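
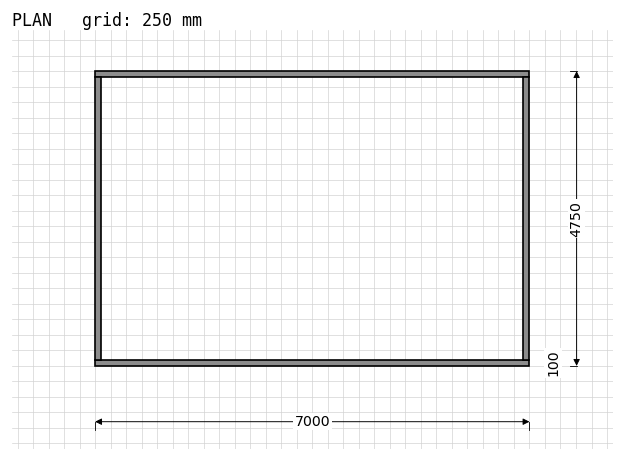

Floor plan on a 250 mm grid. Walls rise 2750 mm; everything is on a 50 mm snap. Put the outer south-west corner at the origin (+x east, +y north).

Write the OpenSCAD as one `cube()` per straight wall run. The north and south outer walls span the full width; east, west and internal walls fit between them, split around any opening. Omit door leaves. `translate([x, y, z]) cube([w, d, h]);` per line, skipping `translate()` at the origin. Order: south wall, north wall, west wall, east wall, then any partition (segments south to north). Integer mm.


cube([7000, 100, 2750]);
translate([0, 4650, 0]) cube([7000, 100, 2750]);
translate([0, 100, 0]) cube([100, 4550, 2750]);
translate([6900, 100, 0]) cube([100, 4550, 2750]);


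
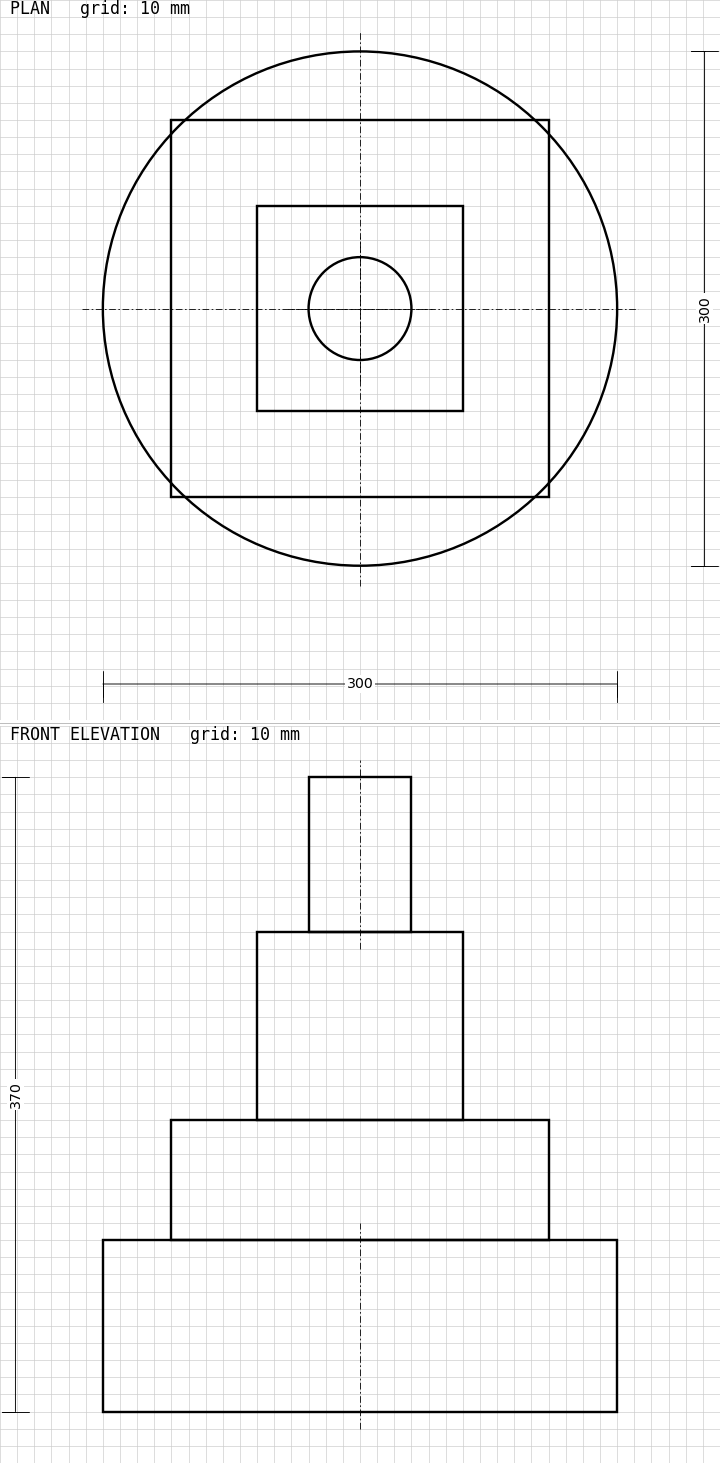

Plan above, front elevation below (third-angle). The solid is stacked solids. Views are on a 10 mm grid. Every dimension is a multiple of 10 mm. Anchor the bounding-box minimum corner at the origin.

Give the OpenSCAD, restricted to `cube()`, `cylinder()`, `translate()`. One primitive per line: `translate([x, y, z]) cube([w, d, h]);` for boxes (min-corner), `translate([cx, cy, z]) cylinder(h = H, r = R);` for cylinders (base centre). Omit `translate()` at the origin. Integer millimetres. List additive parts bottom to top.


translate([150, 150, 0]) cylinder(h = 100, r = 150);
translate([40, 40, 100]) cube([220, 220, 70]);
translate([90, 90, 170]) cube([120, 120, 110]);
translate([150, 150, 280]) cylinder(h = 90, r = 30);


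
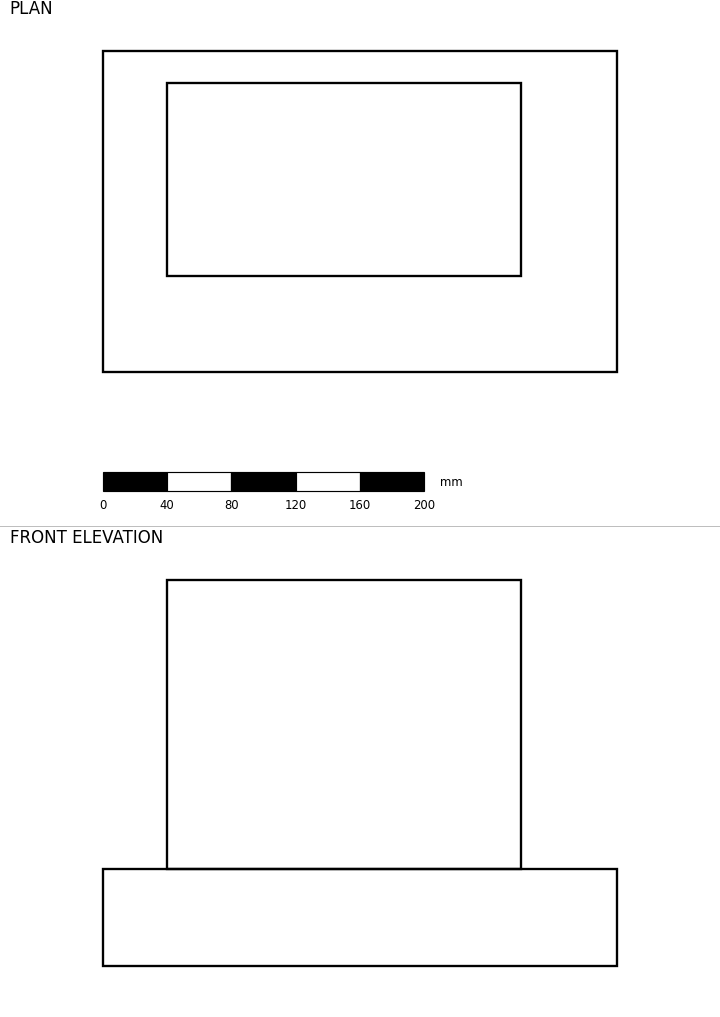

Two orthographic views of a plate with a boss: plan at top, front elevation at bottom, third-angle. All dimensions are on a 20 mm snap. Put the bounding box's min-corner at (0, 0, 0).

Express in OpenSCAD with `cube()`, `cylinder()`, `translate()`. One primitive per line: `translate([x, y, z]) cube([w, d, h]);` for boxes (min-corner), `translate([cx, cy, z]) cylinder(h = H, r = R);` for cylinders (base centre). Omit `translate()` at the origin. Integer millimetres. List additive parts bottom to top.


cube([320, 200, 60]);
translate([40, 60, 60]) cube([220, 120, 180]);


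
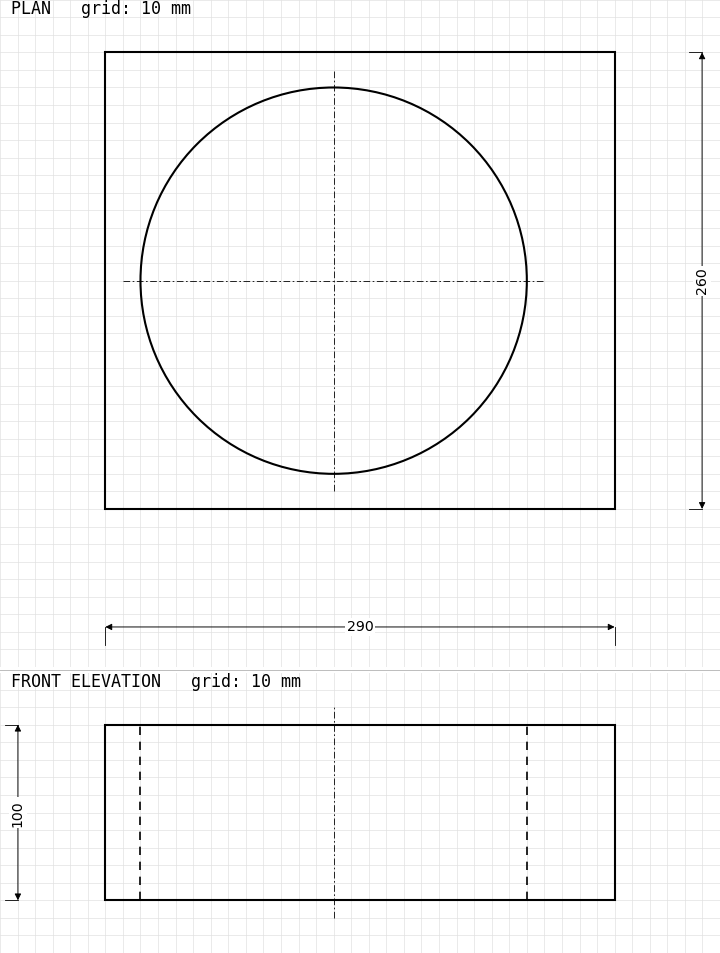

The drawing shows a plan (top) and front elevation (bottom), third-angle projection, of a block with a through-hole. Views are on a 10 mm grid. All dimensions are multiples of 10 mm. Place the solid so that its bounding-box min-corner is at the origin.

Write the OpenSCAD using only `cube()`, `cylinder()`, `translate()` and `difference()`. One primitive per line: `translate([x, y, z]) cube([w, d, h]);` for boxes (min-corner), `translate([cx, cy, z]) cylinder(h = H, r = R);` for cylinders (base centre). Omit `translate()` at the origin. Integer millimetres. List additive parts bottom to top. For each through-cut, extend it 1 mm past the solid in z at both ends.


difference() {
  cube([290, 260, 100]);
  translate([130, 130, -1]) cylinder(h = 102, r = 110);
}


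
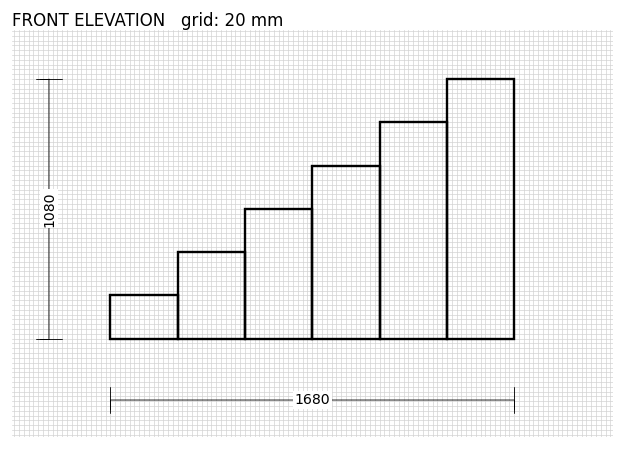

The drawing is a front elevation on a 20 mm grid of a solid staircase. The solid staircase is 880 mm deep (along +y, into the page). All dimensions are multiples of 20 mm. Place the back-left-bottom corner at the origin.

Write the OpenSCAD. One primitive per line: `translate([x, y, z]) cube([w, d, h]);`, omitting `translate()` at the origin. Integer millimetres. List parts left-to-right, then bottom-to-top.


cube([280, 880, 180]);
translate([280, 0, 0]) cube([280, 880, 360]);
translate([560, 0, 0]) cube([280, 880, 540]);
translate([840, 0, 0]) cube([280, 880, 720]);
translate([1120, 0, 0]) cube([280, 880, 900]);
translate([1400, 0, 0]) cube([280, 880, 1080]);


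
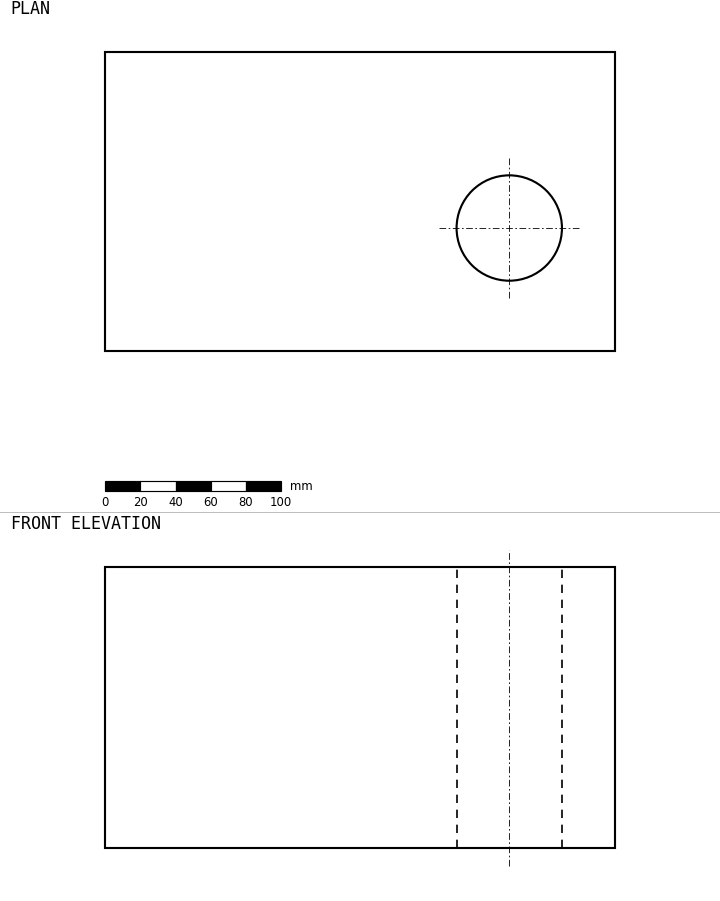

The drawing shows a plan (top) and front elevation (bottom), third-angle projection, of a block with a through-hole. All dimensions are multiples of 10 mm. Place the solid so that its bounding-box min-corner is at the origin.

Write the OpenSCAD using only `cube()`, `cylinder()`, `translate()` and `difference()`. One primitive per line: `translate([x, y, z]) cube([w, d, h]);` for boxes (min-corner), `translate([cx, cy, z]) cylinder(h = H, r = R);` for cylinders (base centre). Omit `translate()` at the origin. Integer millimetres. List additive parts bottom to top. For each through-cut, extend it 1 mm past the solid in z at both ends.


difference() {
  cube([290, 170, 160]);
  translate([230, 70, -1]) cylinder(h = 162, r = 30);
}


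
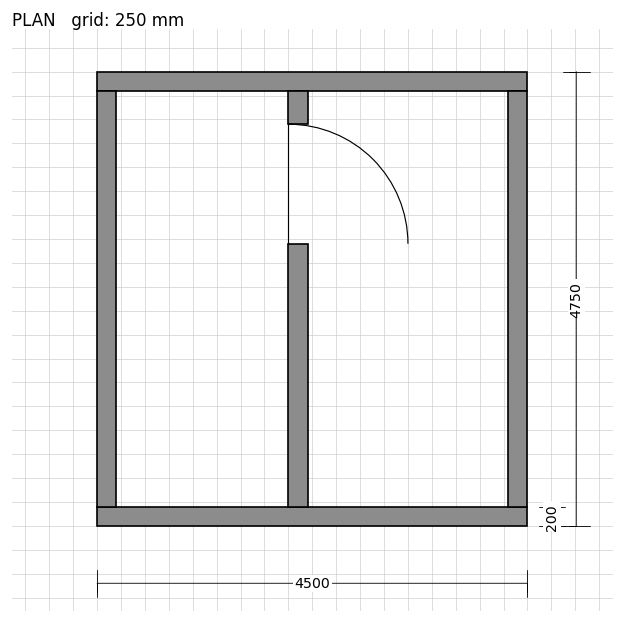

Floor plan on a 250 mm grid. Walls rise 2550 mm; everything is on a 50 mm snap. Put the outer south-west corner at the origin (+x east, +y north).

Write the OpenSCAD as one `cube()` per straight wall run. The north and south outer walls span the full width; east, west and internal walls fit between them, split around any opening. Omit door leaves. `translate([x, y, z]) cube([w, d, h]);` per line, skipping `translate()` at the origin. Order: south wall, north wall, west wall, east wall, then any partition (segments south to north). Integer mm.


cube([4500, 200, 2550]);
translate([0, 4550, 0]) cube([4500, 200, 2550]);
translate([0, 200, 0]) cube([200, 4350, 2550]);
translate([4300, 200, 0]) cube([200, 4350, 2550]);
translate([2000, 200, 0]) cube([200, 2750, 2550]);
translate([2000, 4200, 0]) cube([200, 350, 2550]);


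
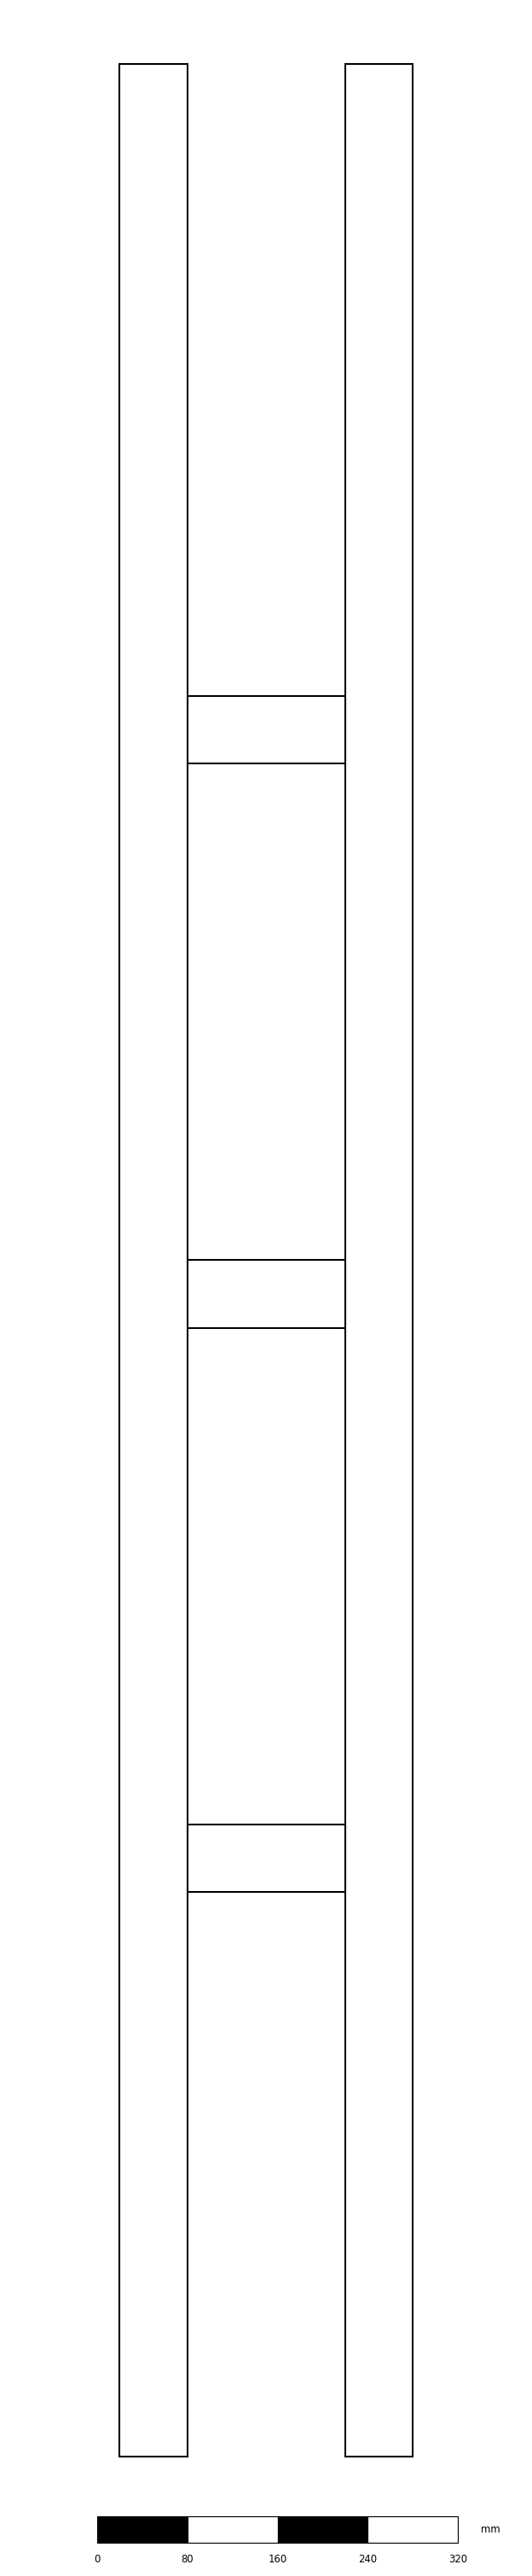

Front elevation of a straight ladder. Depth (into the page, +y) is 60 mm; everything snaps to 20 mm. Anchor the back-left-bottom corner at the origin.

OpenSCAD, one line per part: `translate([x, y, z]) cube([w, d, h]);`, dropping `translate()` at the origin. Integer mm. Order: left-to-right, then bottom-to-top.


cube([60, 60, 2120]);
translate([60, 0, 500]) cube([140, 60, 60]);
translate([60, 0, 1000]) cube([140, 60, 60]);
translate([60, 0, 1500]) cube([140, 60, 60]);
translate([200, 0, 0]) cube([60, 60, 2120]);


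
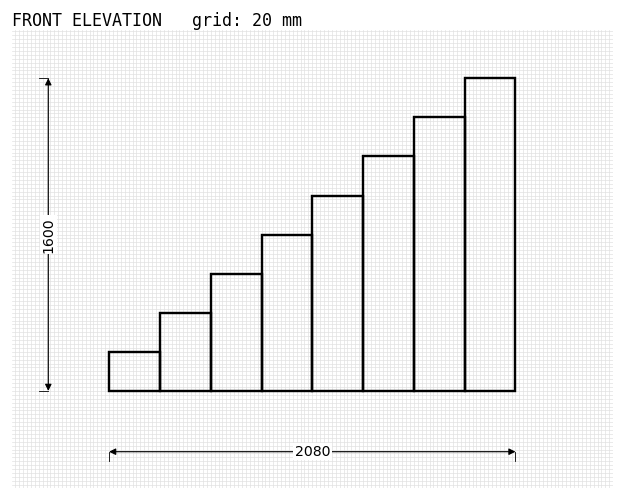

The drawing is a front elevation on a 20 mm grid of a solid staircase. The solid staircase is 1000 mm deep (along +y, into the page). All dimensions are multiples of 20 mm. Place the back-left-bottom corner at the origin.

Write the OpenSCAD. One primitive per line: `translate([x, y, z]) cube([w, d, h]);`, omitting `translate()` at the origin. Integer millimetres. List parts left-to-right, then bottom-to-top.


cube([260, 1000, 200]);
translate([260, 0, 0]) cube([260, 1000, 400]);
translate([520, 0, 0]) cube([260, 1000, 600]);
translate([780, 0, 0]) cube([260, 1000, 800]);
translate([1040, 0, 0]) cube([260, 1000, 1000]);
translate([1300, 0, 0]) cube([260, 1000, 1200]);
translate([1560, 0, 0]) cube([260, 1000, 1400]);
translate([1820, 0, 0]) cube([260, 1000, 1600]);


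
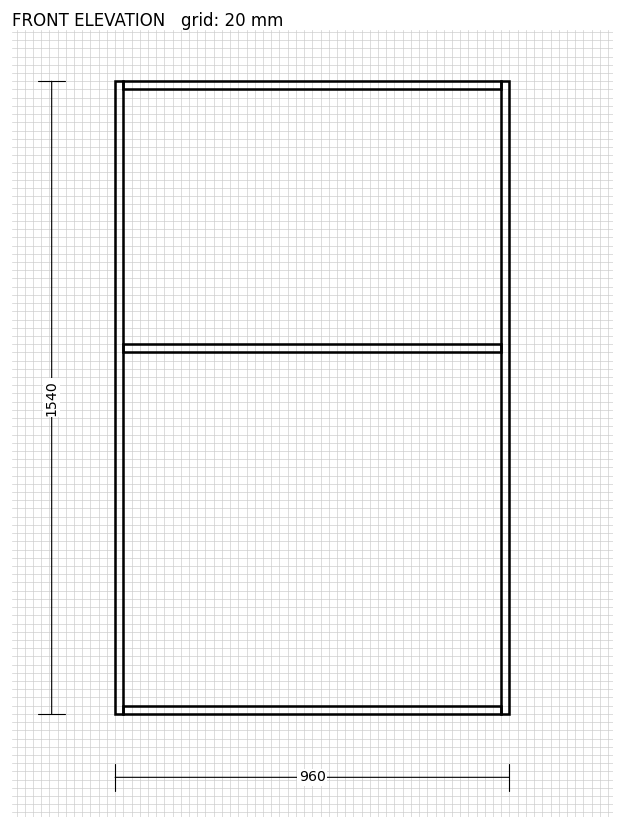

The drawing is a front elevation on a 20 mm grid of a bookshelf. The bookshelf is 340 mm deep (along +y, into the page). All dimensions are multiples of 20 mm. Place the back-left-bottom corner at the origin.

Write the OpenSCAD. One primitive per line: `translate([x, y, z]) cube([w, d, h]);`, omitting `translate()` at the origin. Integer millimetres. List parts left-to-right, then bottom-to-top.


cube([20, 340, 1540]);
translate([20, 0, 0]) cube([920, 340, 20]);
translate([20, 0, 880]) cube([920, 340, 20]);
translate([20, 0, 1520]) cube([920, 340, 20]);
translate([940, 0, 0]) cube([20, 340, 1540]);


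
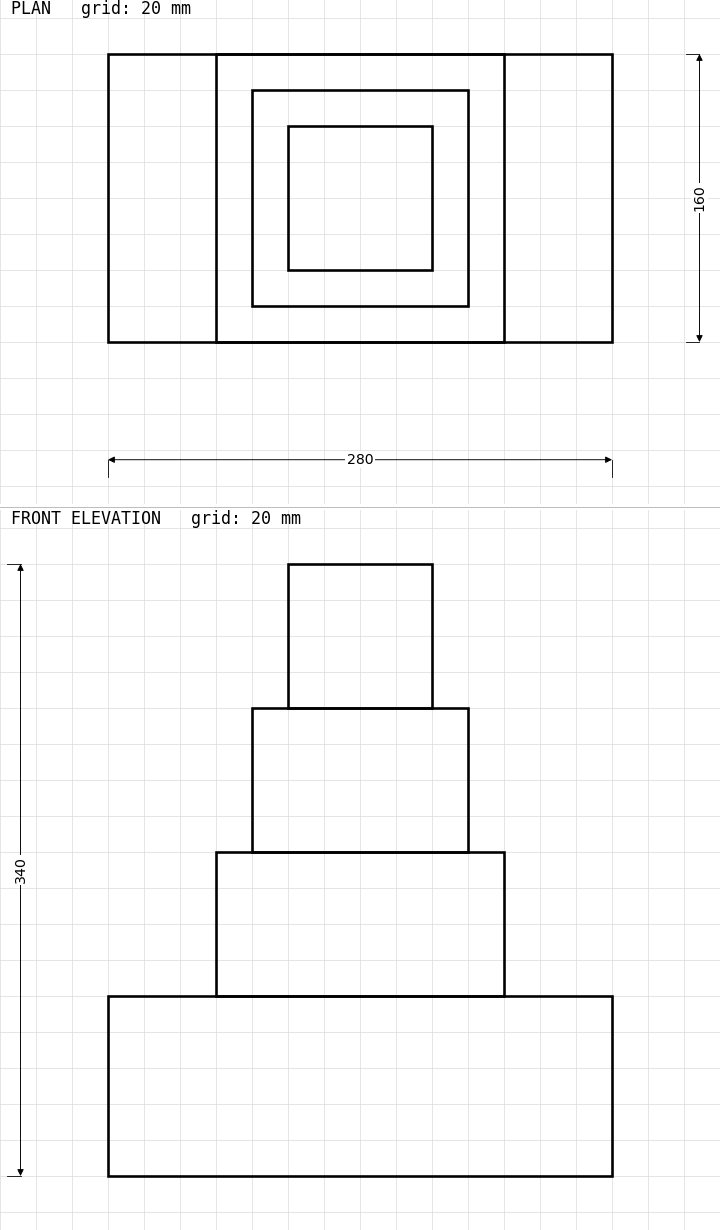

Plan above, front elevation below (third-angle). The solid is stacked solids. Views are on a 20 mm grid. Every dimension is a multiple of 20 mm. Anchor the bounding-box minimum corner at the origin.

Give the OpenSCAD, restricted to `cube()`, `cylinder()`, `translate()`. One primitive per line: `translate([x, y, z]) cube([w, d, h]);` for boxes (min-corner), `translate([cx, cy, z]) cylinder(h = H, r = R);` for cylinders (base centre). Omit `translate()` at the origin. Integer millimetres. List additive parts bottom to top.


cube([280, 160, 100]);
translate([60, 0, 100]) cube([160, 160, 80]);
translate([80, 20, 180]) cube([120, 120, 80]);
translate([100, 40, 260]) cube([80, 80, 80]);


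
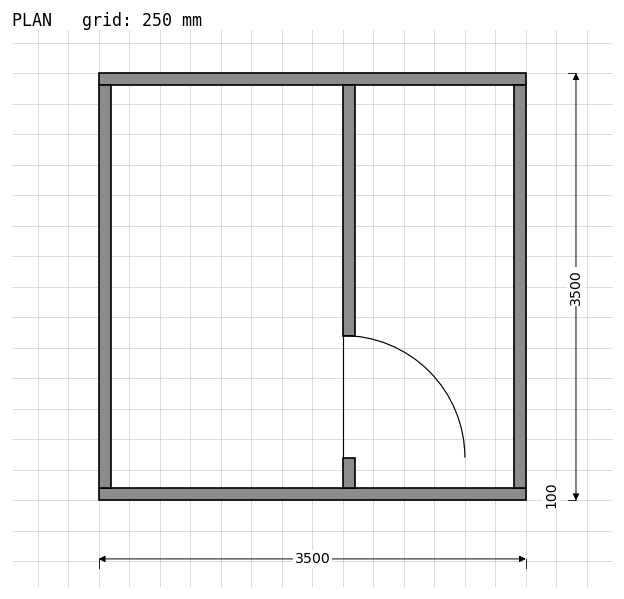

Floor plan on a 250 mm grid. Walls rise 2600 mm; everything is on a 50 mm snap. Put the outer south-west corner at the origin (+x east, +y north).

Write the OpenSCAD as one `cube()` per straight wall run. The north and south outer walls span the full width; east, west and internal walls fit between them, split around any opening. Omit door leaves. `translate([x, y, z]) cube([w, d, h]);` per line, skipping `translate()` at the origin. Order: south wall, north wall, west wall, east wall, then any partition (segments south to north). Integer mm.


cube([3500, 100, 2600]);
translate([0, 3400, 0]) cube([3500, 100, 2600]);
translate([0, 100, 0]) cube([100, 3300, 2600]);
translate([3400, 100, 0]) cube([100, 3300, 2600]);
translate([2000, 100, 0]) cube([100, 250, 2600]);
translate([2000, 1350, 0]) cube([100, 2050, 2600]);


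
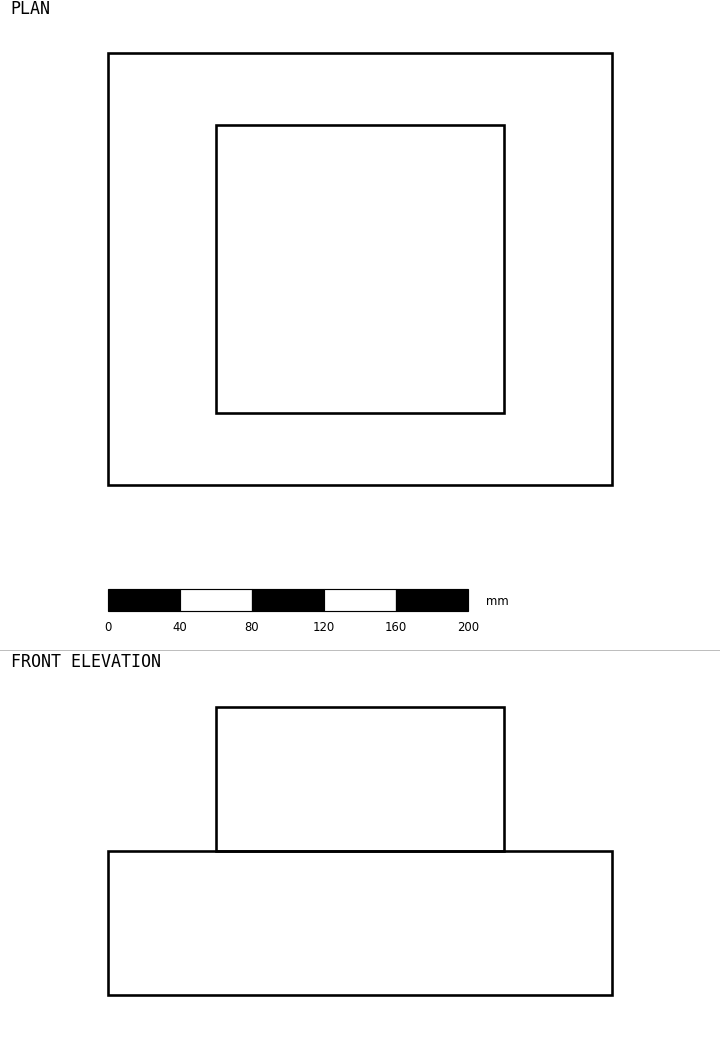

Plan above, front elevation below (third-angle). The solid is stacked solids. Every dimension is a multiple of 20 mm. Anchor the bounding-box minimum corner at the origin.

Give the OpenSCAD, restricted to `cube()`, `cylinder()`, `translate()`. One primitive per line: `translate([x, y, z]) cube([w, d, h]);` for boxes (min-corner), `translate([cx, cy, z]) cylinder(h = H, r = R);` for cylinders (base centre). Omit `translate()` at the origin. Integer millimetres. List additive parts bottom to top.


cube([280, 240, 80]);
translate([60, 40, 80]) cube([160, 160, 80]);


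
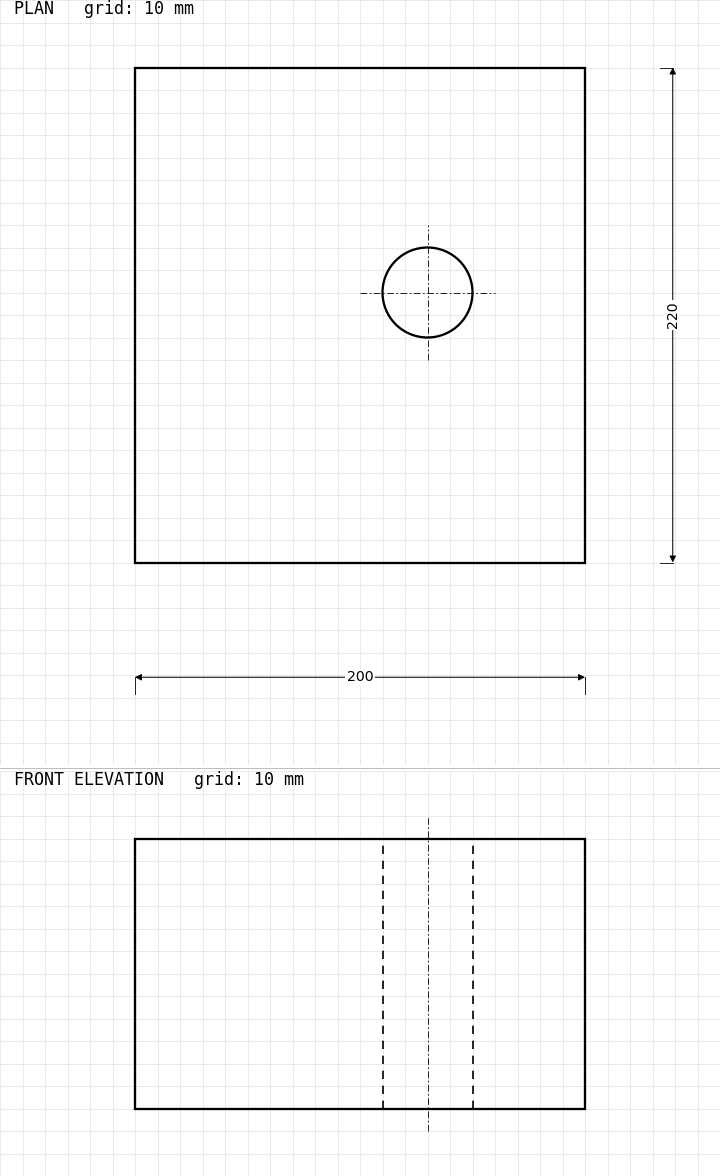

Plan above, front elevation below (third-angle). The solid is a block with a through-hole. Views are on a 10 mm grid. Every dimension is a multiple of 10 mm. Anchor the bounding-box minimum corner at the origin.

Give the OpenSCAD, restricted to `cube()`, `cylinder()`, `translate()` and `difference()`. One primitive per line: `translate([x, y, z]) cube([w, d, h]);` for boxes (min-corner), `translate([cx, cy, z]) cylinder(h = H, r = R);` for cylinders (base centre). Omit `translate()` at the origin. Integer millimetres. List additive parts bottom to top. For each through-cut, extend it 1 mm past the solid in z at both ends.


difference() {
  cube([200, 220, 120]);
  translate([130, 120, -1]) cylinder(h = 122, r = 20);
}


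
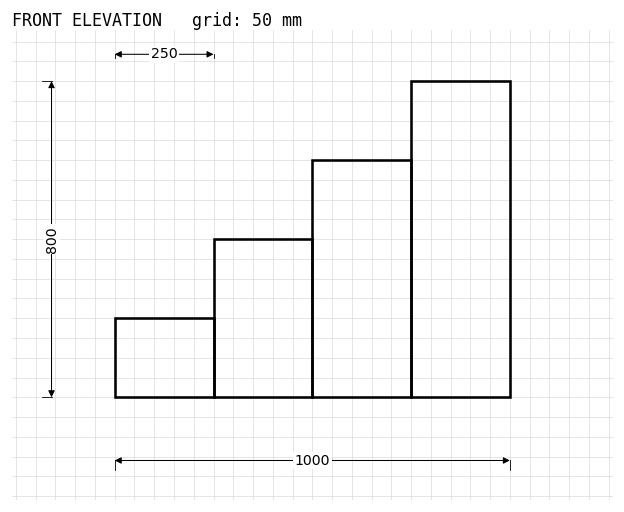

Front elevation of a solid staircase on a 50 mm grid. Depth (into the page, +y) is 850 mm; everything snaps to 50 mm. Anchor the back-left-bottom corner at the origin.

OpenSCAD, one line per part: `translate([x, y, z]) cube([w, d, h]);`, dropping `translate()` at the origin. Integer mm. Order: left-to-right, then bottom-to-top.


cube([250, 850, 200]);
translate([250, 0, 0]) cube([250, 850, 400]);
translate([500, 0, 0]) cube([250, 850, 600]);
translate([750, 0, 0]) cube([250, 850, 800]);


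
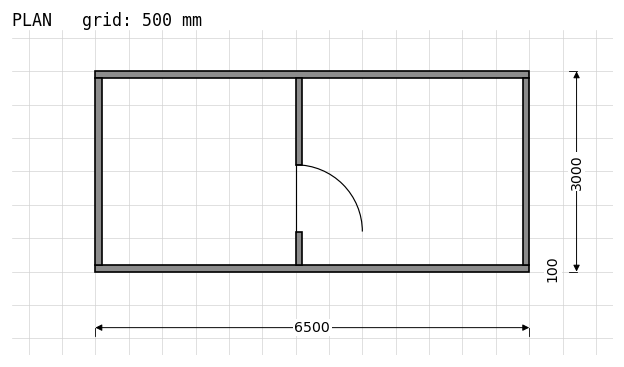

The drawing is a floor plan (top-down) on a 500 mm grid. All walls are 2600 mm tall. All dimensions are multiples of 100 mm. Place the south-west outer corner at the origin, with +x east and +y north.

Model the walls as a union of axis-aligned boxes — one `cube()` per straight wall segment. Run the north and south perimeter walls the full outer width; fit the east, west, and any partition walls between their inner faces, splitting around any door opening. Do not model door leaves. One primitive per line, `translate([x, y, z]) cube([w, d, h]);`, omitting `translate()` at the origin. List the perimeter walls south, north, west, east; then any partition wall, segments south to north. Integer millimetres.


cube([6500, 100, 2600]);
translate([0, 2900, 0]) cube([6500, 100, 2600]);
translate([0, 100, 0]) cube([100, 2800, 2600]);
translate([6400, 100, 0]) cube([100, 2800, 2600]);
translate([3000, 100, 0]) cube([100, 500, 2600]);
translate([3000, 1600, 0]) cube([100, 1300, 2600]);


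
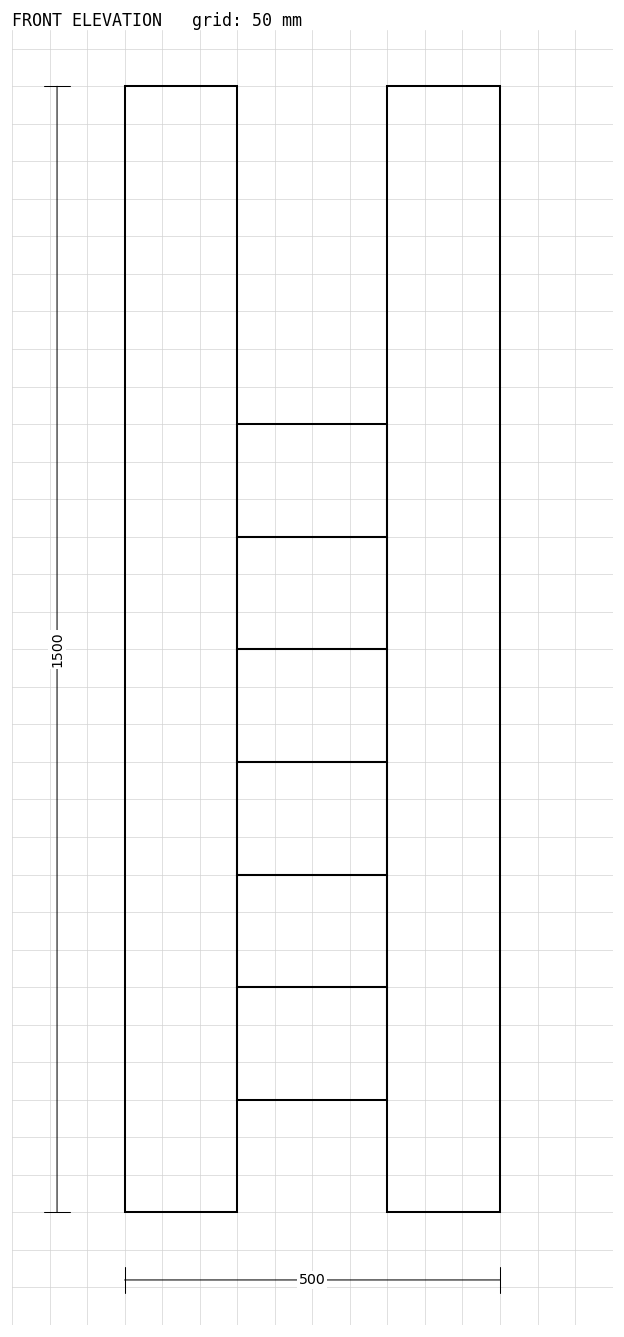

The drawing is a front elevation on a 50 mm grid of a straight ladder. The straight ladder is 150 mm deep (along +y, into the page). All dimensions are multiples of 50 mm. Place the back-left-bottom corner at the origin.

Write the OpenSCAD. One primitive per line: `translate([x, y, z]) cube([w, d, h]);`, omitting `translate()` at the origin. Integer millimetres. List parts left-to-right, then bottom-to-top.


cube([150, 150, 1500]);
translate([150, 0, 150]) cube([200, 150, 150]);
translate([150, 0, 300]) cube([200, 150, 150]);
translate([150, 0, 450]) cube([200, 150, 150]);
translate([150, 0, 600]) cube([200, 150, 150]);
translate([150, 0, 750]) cube([200, 150, 150]);
translate([150, 0, 900]) cube([200, 150, 150]);
translate([350, 0, 0]) cube([150, 150, 1500]);


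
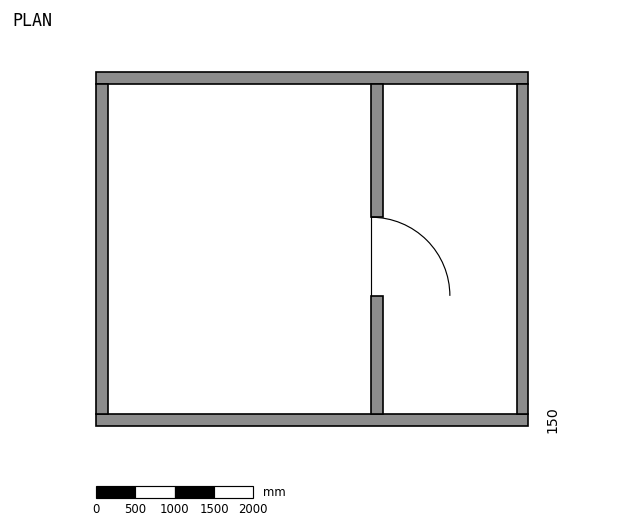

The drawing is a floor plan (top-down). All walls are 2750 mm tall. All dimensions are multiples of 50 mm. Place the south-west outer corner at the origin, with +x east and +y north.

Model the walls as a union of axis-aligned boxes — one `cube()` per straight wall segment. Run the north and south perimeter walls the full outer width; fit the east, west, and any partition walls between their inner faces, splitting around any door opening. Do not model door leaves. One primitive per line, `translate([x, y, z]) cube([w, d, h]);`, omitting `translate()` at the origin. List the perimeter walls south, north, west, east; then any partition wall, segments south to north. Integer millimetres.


cube([5500, 150, 2750]);
translate([0, 4350, 0]) cube([5500, 150, 2750]);
translate([0, 150, 0]) cube([150, 4200, 2750]);
translate([5350, 150, 0]) cube([150, 4200, 2750]);
translate([3500, 150, 0]) cube([150, 1500, 2750]);
translate([3500, 2650, 0]) cube([150, 1700, 2750]);


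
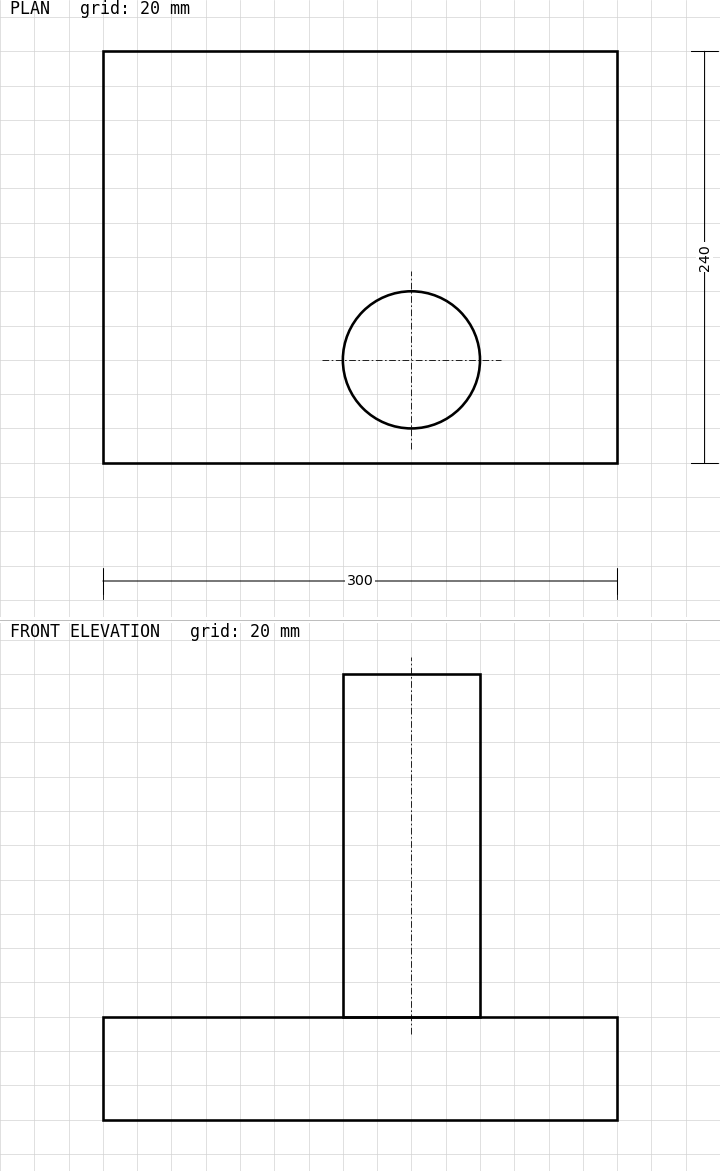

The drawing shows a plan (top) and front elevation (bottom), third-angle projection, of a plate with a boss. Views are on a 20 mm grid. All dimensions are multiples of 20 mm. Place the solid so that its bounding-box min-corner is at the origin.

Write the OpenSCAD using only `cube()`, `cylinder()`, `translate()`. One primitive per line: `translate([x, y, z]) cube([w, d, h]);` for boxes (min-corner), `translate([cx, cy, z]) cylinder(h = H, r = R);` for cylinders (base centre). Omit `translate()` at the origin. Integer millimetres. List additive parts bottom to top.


cube([300, 240, 60]);
translate([180, 60, 60]) cylinder(h = 200, r = 40);


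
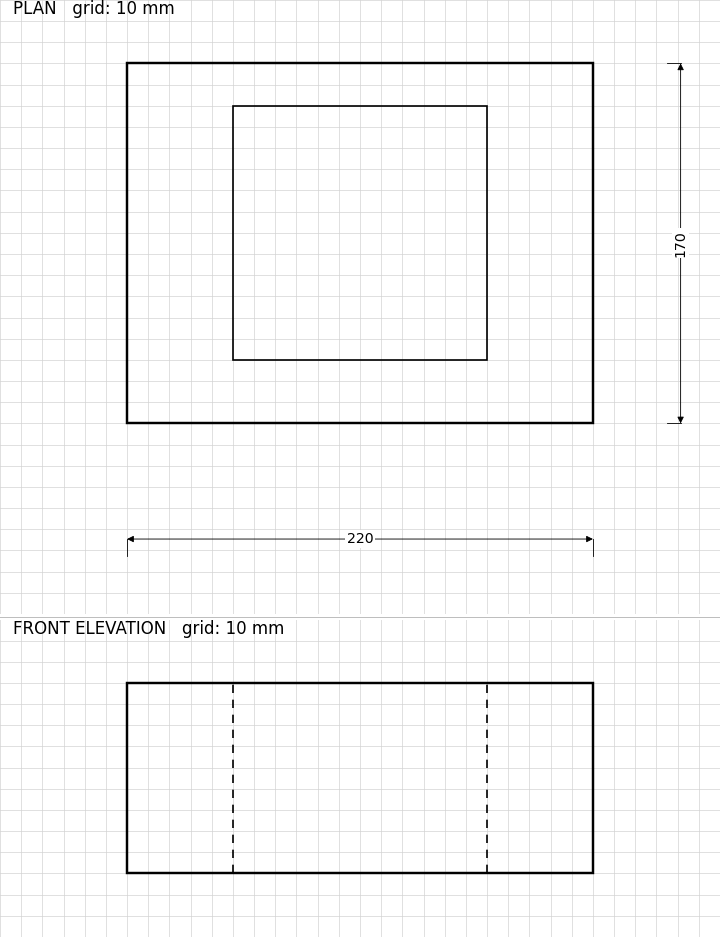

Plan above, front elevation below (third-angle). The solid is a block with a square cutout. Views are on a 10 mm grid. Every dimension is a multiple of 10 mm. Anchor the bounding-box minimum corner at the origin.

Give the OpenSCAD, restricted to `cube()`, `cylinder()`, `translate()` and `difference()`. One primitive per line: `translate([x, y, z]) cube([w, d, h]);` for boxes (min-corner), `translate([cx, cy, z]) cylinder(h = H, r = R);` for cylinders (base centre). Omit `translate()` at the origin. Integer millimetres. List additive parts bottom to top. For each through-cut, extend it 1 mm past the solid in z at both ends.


difference() {
  cube([220, 170, 90]);
  translate([50, 30, -1]) cube([120, 120, 92]);
}


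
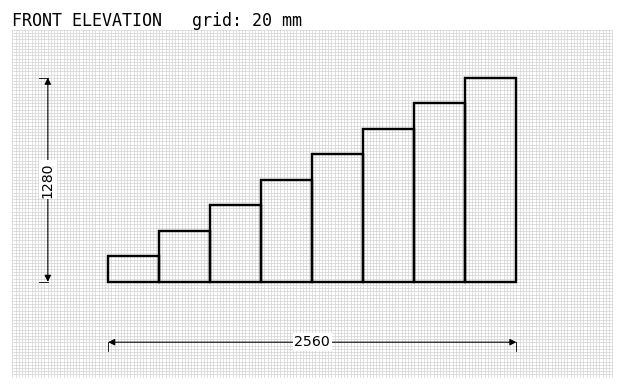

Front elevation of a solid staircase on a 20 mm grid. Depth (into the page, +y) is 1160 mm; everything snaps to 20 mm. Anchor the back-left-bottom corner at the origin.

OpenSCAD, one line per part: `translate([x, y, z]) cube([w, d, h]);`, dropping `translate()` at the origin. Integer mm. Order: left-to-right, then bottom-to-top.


cube([320, 1160, 160]);
translate([320, 0, 0]) cube([320, 1160, 320]);
translate([640, 0, 0]) cube([320, 1160, 480]);
translate([960, 0, 0]) cube([320, 1160, 640]);
translate([1280, 0, 0]) cube([320, 1160, 800]);
translate([1600, 0, 0]) cube([320, 1160, 960]);
translate([1920, 0, 0]) cube([320, 1160, 1120]);
translate([2240, 0, 0]) cube([320, 1160, 1280]);


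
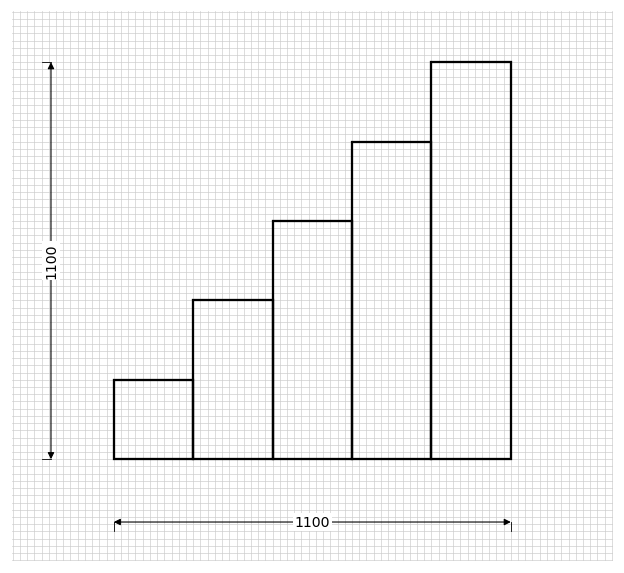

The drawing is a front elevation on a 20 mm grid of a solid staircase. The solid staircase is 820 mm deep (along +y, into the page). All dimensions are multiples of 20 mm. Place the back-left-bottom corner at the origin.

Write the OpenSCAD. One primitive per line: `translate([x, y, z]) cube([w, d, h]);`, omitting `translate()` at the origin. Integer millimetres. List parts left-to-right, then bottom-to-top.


cube([220, 820, 220]);
translate([220, 0, 0]) cube([220, 820, 440]);
translate([440, 0, 0]) cube([220, 820, 660]);
translate([660, 0, 0]) cube([220, 820, 880]);
translate([880, 0, 0]) cube([220, 820, 1100]);


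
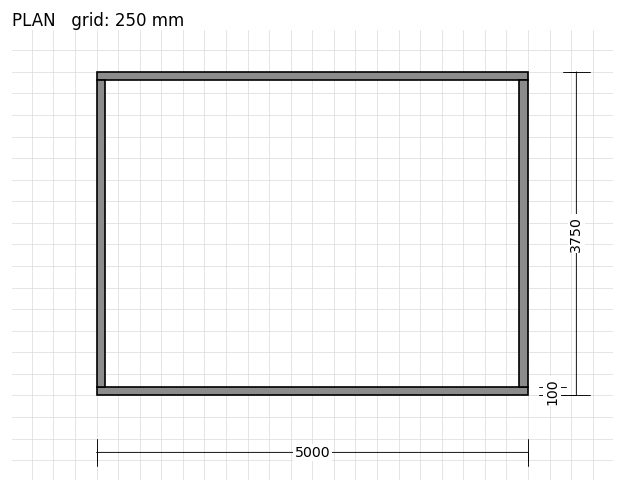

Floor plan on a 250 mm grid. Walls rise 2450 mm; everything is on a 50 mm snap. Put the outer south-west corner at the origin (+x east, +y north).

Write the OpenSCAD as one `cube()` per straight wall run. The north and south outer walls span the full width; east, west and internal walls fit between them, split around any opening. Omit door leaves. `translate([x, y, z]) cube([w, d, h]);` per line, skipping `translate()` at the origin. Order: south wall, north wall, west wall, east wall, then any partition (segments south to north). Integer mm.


cube([5000, 100, 2450]);
translate([0, 3650, 0]) cube([5000, 100, 2450]);
translate([0, 100, 0]) cube([100, 3550, 2450]);
translate([4900, 100, 0]) cube([100, 3550, 2450]);


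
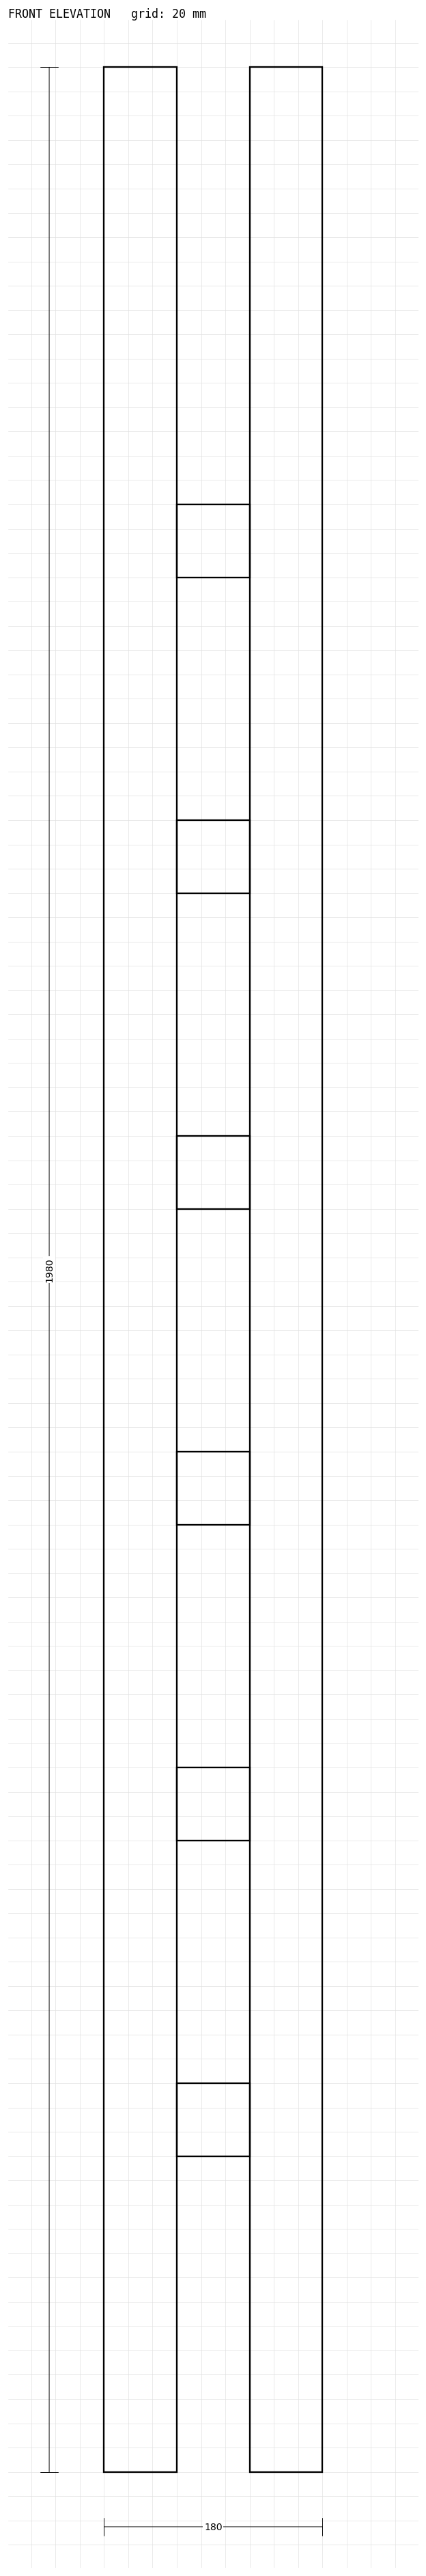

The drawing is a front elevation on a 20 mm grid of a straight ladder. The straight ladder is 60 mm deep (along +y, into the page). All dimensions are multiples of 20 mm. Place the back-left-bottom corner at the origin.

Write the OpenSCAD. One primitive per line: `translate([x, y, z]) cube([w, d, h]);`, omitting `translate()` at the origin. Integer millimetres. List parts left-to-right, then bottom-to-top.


cube([60, 60, 1980]);
translate([60, 0, 260]) cube([60, 60, 60]);
translate([60, 0, 520]) cube([60, 60, 60]);
translate([60, 0, 780]) cube([60, 60, 60]);
translate([60, 0, 1040]) cube([60, 60, 60]);
translate([60, 0, 1300]) cube([60, 60, 60]);
translate([60, 0, 1560]) cube([60, 60, 60]);
translate([120, 0, 0]) cube([60, 60, 1980]);


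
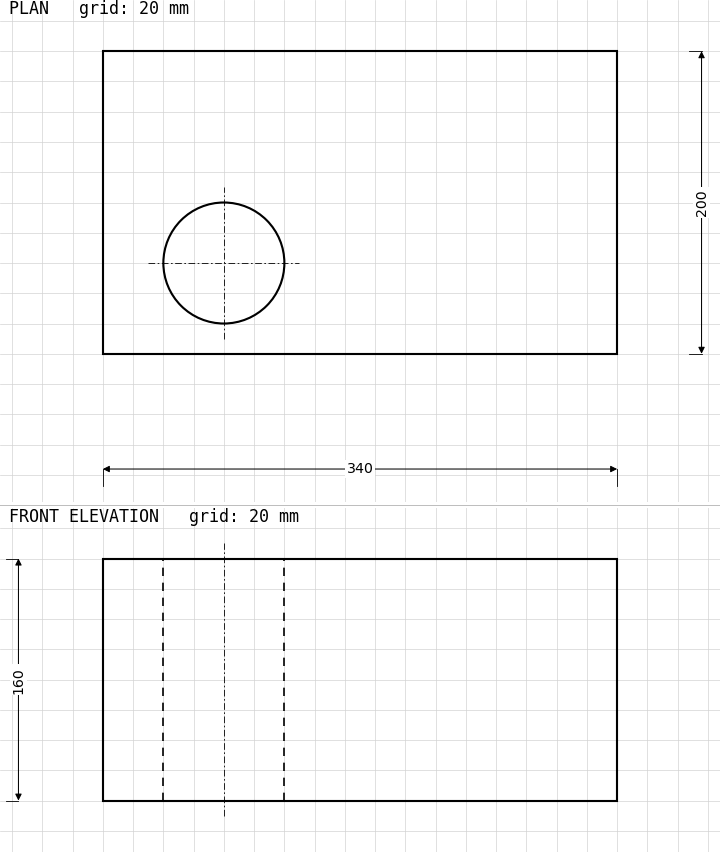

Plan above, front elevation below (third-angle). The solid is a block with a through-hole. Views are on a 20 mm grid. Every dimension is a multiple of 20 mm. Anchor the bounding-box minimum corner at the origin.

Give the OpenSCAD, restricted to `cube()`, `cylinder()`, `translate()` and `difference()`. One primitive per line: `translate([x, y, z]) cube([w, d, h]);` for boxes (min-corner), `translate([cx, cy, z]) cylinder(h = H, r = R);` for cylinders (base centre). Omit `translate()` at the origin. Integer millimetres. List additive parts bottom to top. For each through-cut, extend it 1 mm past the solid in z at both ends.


difference() {
  cube([340, 200, 160]);
  translate([80, 60, -1]) cylinder(h = 162, r = 40);
}


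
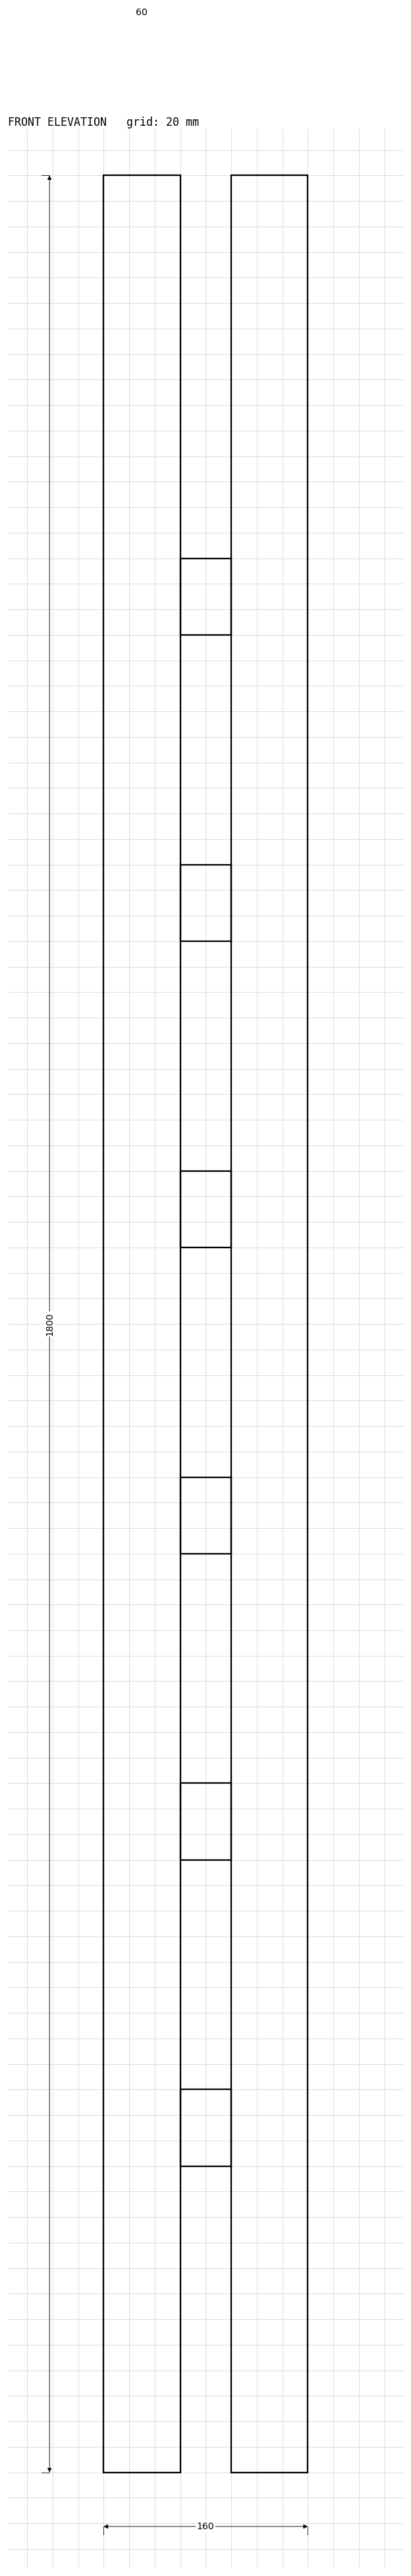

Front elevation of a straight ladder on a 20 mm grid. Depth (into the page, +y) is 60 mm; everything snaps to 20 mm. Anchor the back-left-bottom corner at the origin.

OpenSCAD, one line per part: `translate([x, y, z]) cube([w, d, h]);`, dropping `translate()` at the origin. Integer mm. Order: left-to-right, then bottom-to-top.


cube([60, 60, 1800]);
translate([60, 0, 240]) cube([40, 60, 60]);
translate([60, 0, 480]) cube([40, 60, 60]);
translate([60, 0, 720]) cube([40, 60, 60]);
translate([60, 0, 960]) cube([40, 60, 60]);
translate([60, 0, 1200]) cube([40, 60, 60]);
translate([60, 0, 1440]) cube([40, 60, 60]);
translate([100, 0, 0]) cube([60, 60, 1800]);


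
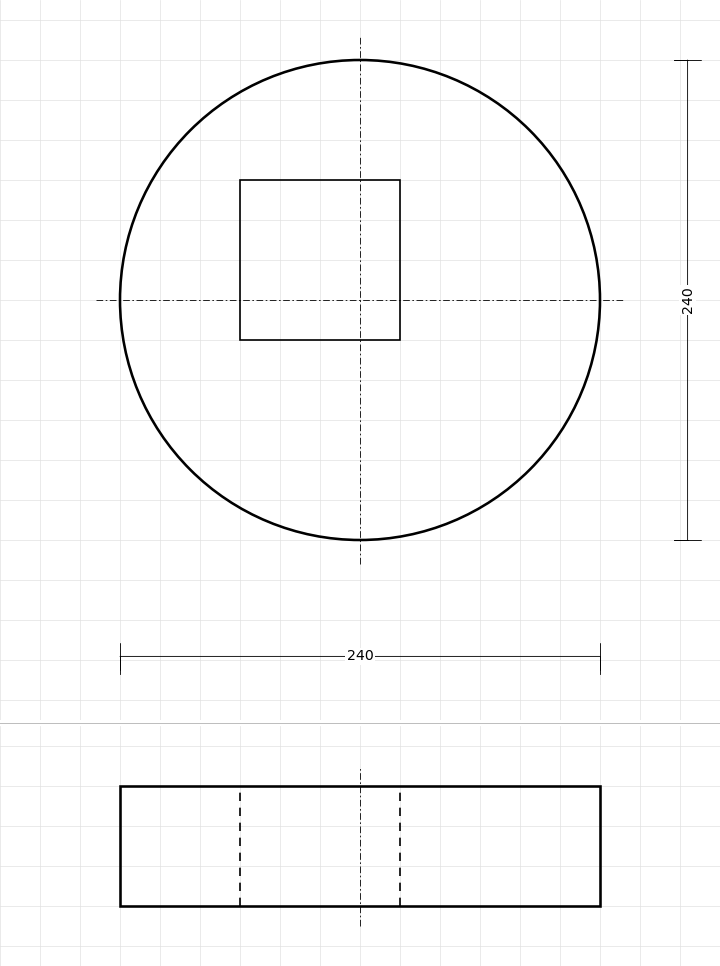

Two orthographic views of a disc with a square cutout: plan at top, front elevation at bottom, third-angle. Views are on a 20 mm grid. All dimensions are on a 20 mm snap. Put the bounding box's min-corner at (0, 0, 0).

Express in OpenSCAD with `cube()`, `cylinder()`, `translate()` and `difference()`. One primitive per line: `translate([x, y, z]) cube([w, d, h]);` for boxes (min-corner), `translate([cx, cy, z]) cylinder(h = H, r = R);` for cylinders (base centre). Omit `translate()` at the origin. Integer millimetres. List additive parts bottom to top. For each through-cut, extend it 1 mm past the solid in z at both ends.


difference() {
  translate([120, 120, 0]) cylinder(h = 60, r = 120);
  translate([60, 100, -1]) cube([80, 80, 62]);
}


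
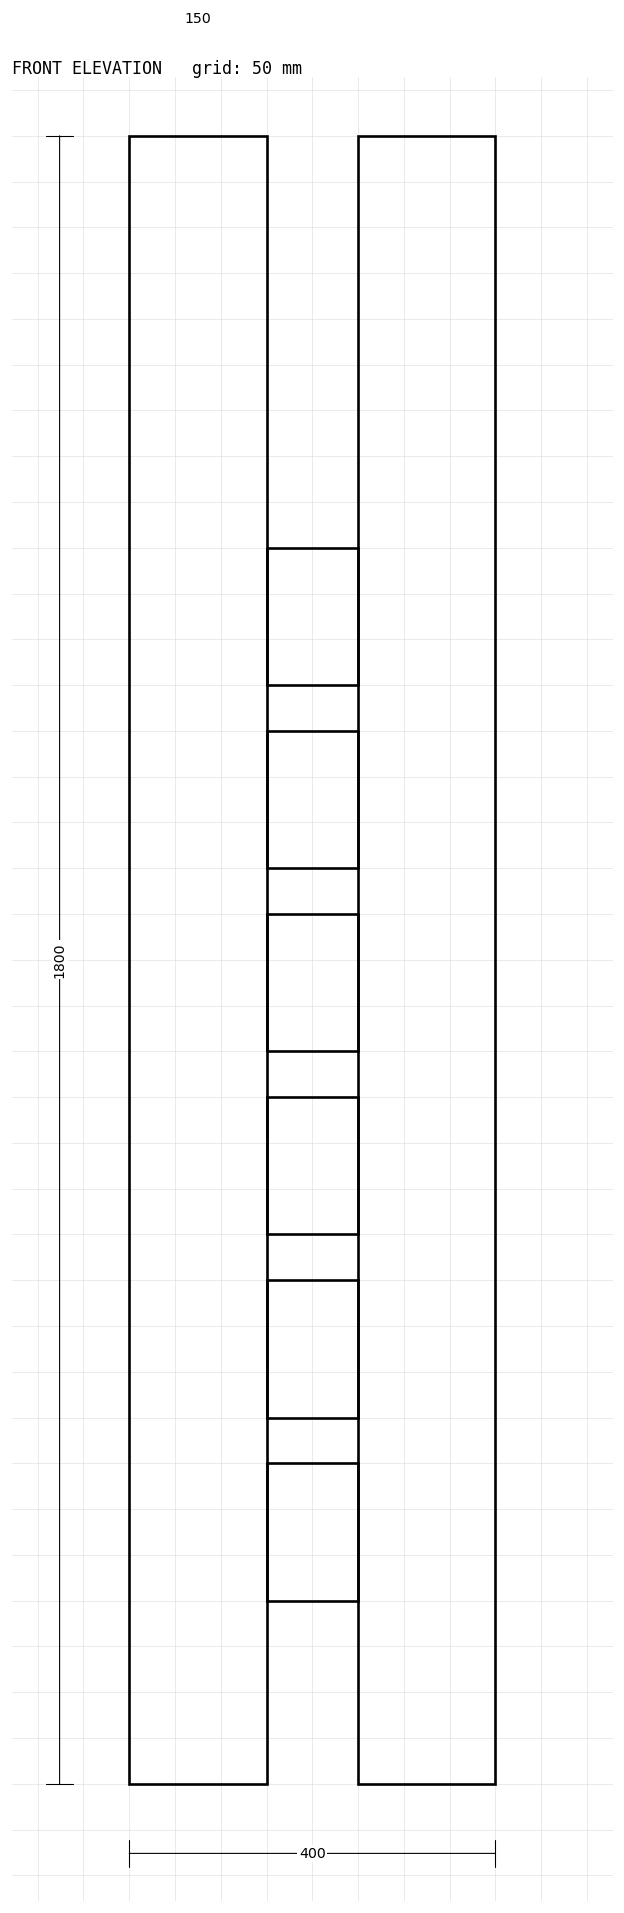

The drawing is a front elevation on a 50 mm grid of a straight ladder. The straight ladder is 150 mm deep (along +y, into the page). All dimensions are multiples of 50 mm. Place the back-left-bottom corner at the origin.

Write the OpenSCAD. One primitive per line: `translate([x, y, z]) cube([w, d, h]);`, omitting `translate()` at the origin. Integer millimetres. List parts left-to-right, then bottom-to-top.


cube([150, 150, 1800]);
translate([150, 0, 200]) cube([100, 150, 150]);
translate([150, 0, 400]) cube([100, 150, 150]);
translate([150, 0, 600]) cube([100, 150, 150]);
translate([150, 0, 800]) cube([100, 150, 150]);
translate([150, 0, 1000]) cube([100, 150, 150]);
translate([150, 0, 1200]) cube([100, 150, 150]);
translate([250, 0, 0]) cube([150, 150, 1800]);


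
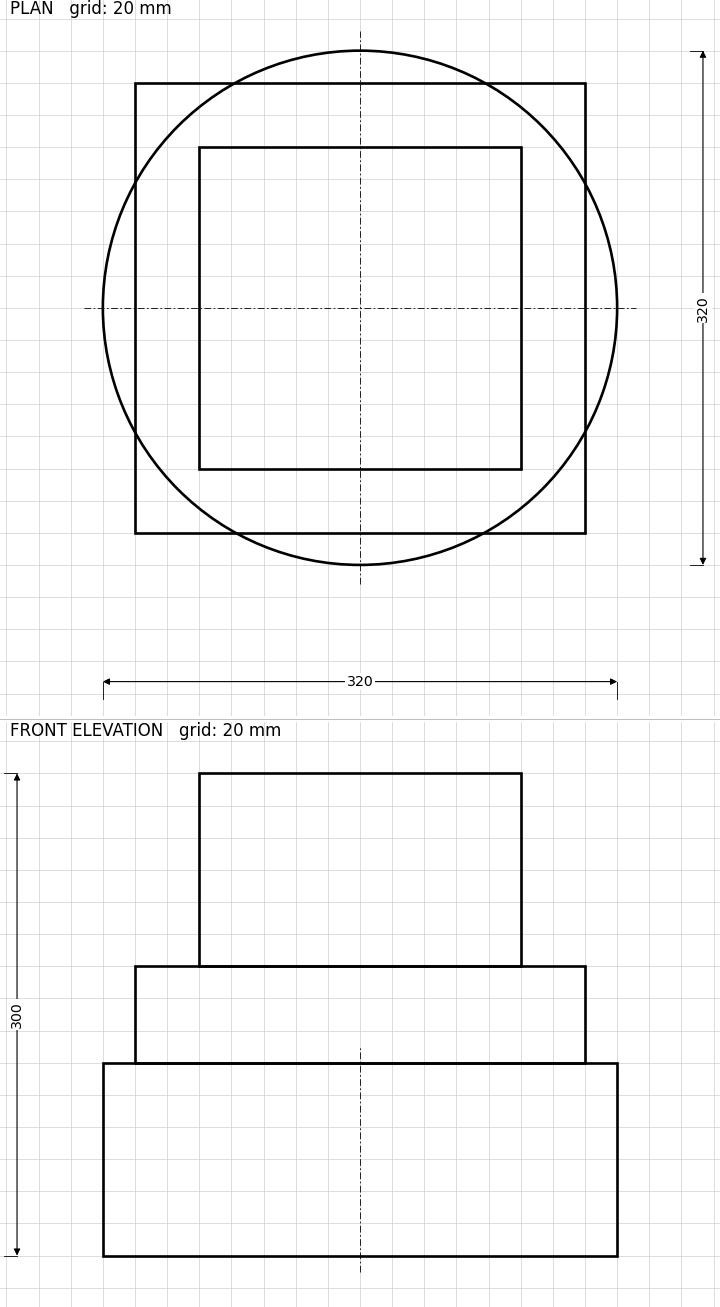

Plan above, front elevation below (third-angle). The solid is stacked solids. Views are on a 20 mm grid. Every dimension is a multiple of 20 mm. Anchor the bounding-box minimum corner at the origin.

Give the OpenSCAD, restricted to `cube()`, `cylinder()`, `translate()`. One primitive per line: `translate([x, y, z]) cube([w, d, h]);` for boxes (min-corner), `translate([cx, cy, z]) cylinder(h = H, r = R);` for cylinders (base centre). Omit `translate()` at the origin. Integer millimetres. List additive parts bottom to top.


translate([160, 160, 0]) cylinder(h = 120, r = 160);
translate([20, 20, 120]) cube([280, 280, 60]);
translate([60, 60, 180]) cube([200, 200, 120]);


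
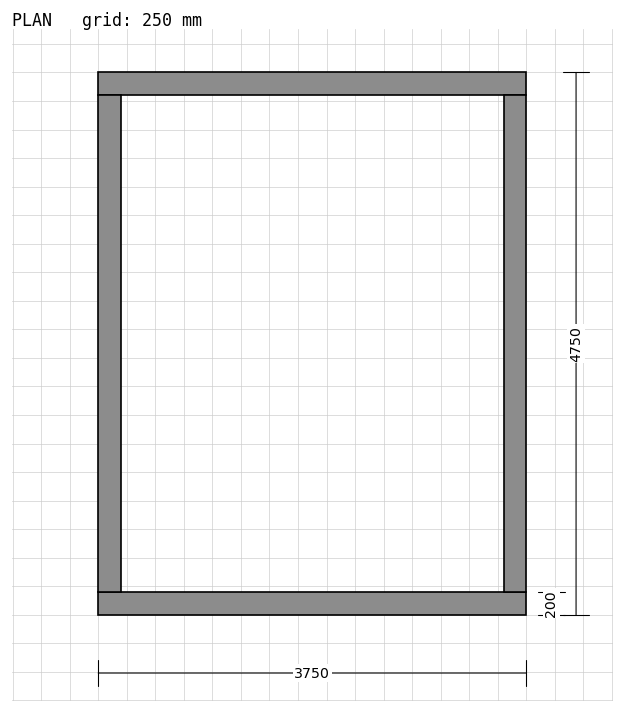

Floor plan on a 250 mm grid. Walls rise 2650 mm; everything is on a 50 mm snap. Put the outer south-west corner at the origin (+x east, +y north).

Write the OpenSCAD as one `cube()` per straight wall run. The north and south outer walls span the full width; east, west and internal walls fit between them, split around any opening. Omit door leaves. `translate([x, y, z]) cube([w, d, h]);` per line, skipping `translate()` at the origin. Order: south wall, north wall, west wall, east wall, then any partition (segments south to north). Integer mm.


cube([3750, 200, 2650]);
translate([0, 4550, 0]) cube([3750, 200, 2650]);
translate([0, 200, 0]) cube([200, 4350, 2650]);
translate([3550, 200, 0]) cube([200, 4350, 2650]);


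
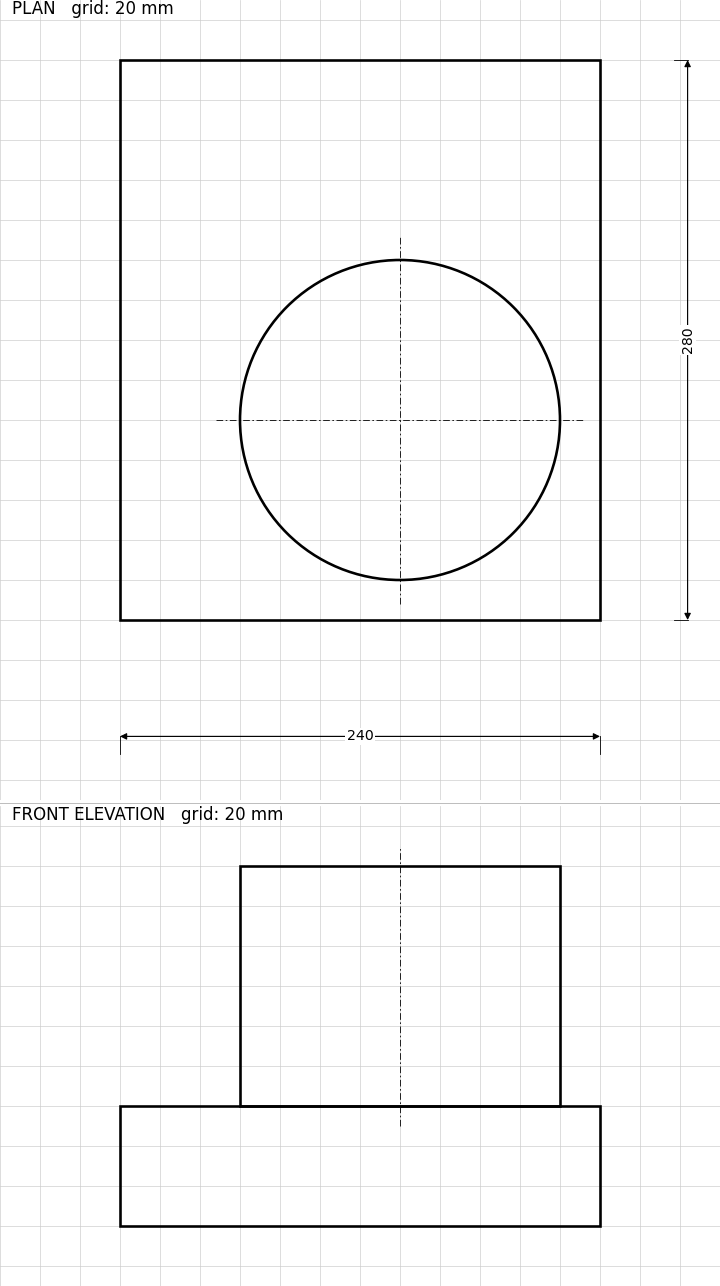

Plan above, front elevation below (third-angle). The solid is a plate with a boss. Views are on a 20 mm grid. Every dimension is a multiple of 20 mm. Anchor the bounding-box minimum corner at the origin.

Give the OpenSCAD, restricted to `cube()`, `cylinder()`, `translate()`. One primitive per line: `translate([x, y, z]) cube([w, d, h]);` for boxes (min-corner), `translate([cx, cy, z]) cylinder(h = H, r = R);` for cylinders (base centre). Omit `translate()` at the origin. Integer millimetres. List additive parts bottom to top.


cube([240, 280, 60]);
translate([140, 100, 60]) cylinder(h = 120, r = 80);


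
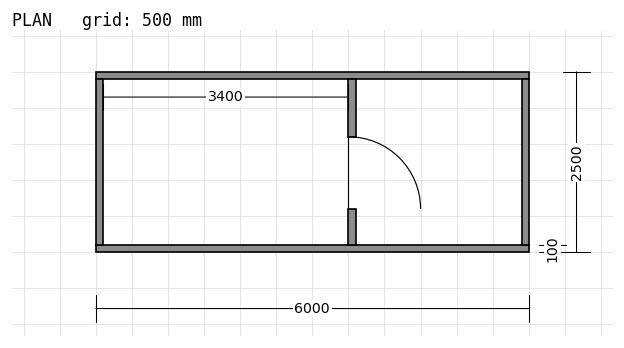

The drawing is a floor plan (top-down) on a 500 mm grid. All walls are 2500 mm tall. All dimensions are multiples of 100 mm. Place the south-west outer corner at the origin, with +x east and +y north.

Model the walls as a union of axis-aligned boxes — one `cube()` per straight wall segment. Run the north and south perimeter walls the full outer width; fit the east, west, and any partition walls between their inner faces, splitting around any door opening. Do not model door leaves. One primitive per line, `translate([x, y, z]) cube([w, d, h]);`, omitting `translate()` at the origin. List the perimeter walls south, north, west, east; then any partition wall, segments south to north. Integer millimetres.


cube([6000, 100, 2500]);
translate([0, 2400, 0]) cube([6000, 100, 2500]);
translate([0, 100, 0]) cube([100, 2300, 2500]);
translate([5900, 100, 0]) cube([100, 2300, 2500]);
translate([3500, 100, 0]) cube([100, 500, 2500]);
translate([3500, 1600, 0]) cube([100, 800, 2500]);


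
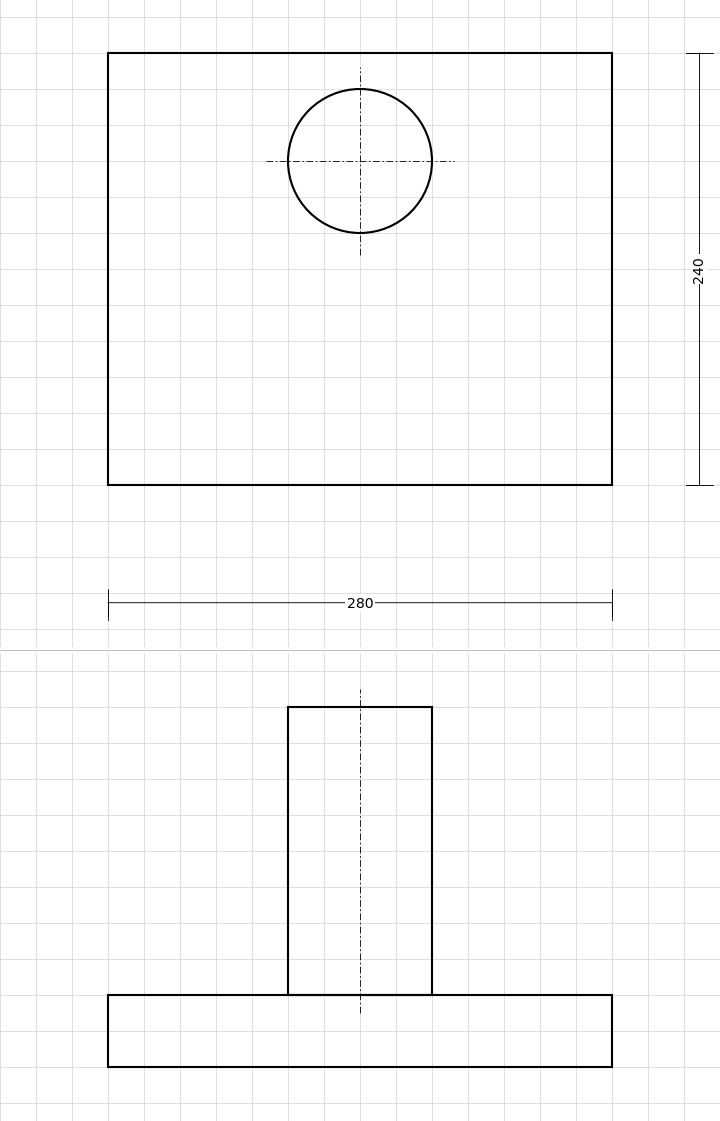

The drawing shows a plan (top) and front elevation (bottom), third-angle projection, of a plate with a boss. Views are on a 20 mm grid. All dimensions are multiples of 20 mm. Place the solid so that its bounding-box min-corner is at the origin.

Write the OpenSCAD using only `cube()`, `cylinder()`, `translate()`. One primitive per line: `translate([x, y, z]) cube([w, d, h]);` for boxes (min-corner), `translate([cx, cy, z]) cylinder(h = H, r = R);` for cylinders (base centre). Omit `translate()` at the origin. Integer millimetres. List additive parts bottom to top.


cube([280, 240, 40]);
translate([140, 180, 40]) cylinder(h = 160, r = 40);


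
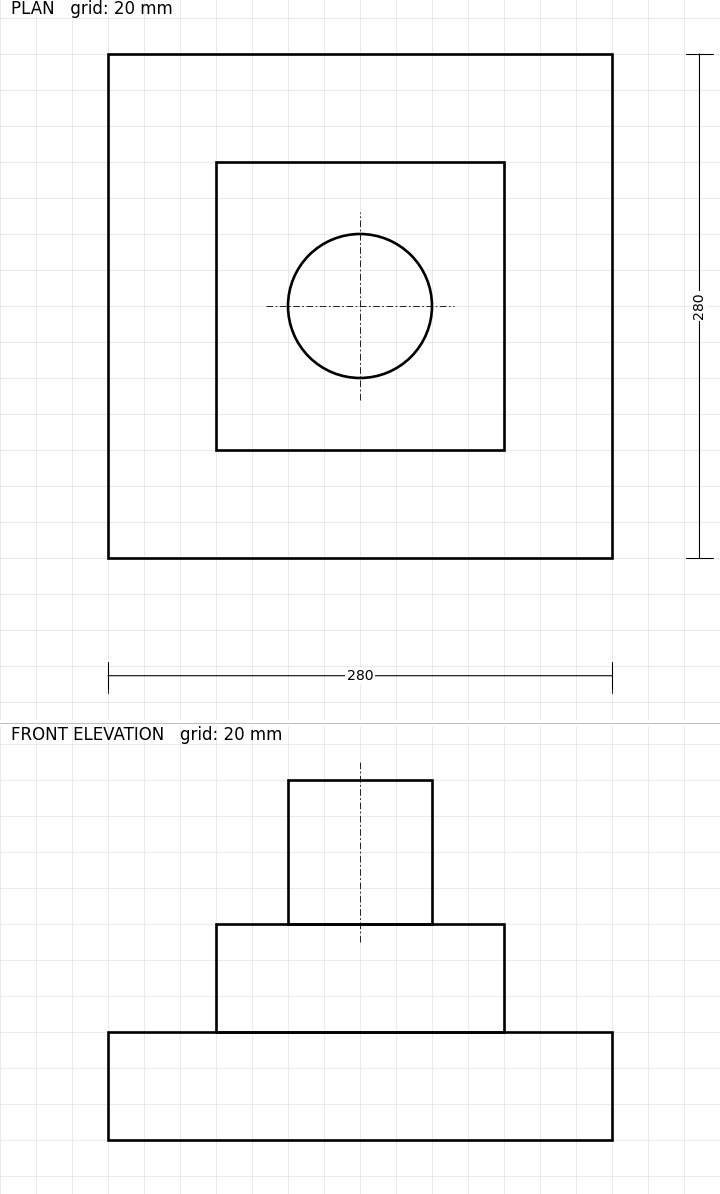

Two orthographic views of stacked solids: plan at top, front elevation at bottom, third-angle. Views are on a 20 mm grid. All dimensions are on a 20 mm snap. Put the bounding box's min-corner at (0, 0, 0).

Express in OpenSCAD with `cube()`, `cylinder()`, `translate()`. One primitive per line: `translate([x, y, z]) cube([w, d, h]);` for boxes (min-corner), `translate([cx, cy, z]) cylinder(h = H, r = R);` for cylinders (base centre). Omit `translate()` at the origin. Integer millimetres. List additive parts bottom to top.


cube([280, 280, 60]);
translate([60, 60, 60]) cube([160, 160, 60]);
translate([140, 140, 120]) cylinder(h = 80, r = 40);
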